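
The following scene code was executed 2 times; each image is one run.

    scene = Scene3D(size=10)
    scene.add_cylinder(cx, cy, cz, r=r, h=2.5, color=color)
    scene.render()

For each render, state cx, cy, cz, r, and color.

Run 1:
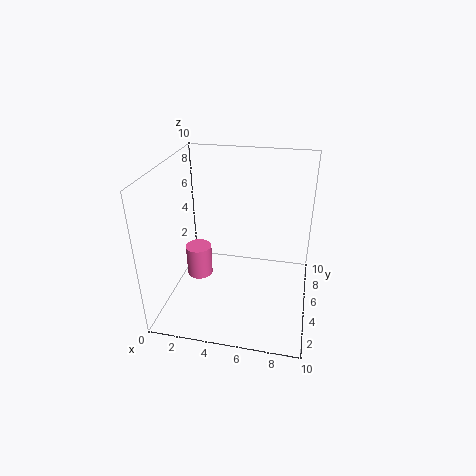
cx = 1.5, cy = 6.5, cz = 0.5, r = 1, color = 'hotpink'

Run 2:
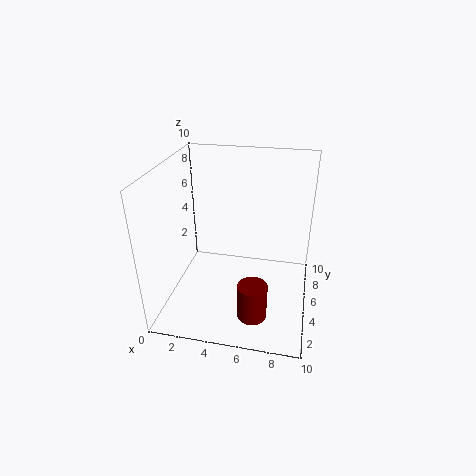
cx = 6.5, cy = 2.5, cz = 0.5, r = 1, color = 'maroon'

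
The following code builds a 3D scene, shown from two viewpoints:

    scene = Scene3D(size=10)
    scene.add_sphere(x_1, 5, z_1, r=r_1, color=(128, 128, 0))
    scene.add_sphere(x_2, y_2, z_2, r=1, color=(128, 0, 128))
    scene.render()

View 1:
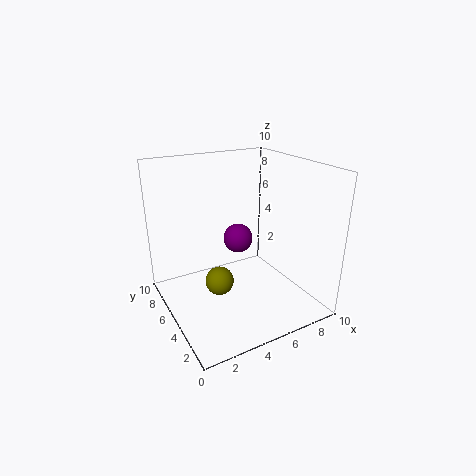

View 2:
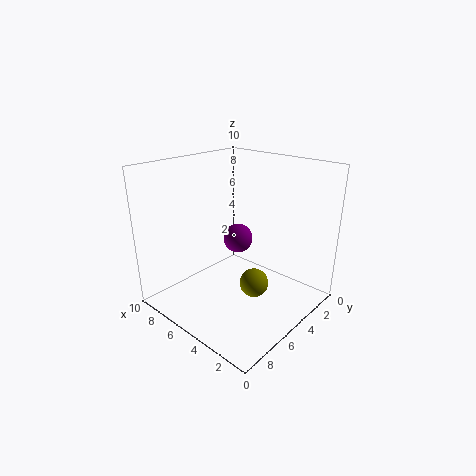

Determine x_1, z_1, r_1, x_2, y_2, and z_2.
x_1 = 3.5; z_1 = 2; r_1 = 1; x_2 = 5; y_2 = 5; z_2 = 5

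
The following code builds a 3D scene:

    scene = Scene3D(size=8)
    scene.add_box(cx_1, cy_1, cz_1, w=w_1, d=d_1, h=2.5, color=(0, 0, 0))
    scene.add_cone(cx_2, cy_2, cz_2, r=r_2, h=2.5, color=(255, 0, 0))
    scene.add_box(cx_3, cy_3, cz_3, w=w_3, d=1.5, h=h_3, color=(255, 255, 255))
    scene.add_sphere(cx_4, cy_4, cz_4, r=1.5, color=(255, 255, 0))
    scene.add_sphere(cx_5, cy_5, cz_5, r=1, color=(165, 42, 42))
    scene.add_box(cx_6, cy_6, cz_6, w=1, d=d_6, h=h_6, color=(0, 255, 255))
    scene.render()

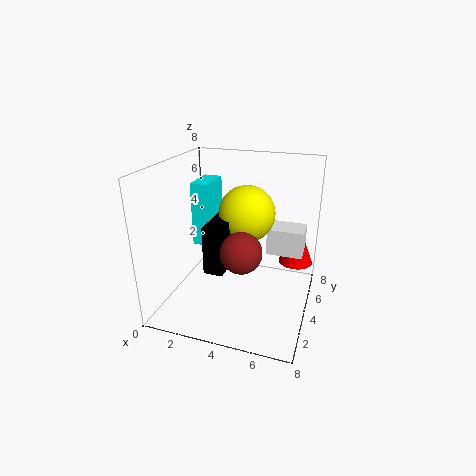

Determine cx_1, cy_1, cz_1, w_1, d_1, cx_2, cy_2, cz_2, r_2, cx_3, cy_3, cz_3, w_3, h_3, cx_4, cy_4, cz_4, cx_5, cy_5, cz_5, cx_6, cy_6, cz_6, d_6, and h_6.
cx_1 = 3, cy_1 = 1.5, cz_1 = 3, w_1 = 1, d_1 = 2.5, cx_2 = 7, cy_2 = 6, cz_2 = 2, r_2 = 1, cx_3 = 5.5, cy_3 = 4.5, cz_3 = 3, w_3 = 2, h_3 = 1.5, cx_4 = 4.5, cy_4 = 4, cz_4 = 5.5, cx_5 = 5, cy_5 = 1.5, cz_5 = 4.5, cx_6 = 1.5, cy_6 = 3.5, cz_6 = 3.5, d_6 = 2, h_6 = 3.5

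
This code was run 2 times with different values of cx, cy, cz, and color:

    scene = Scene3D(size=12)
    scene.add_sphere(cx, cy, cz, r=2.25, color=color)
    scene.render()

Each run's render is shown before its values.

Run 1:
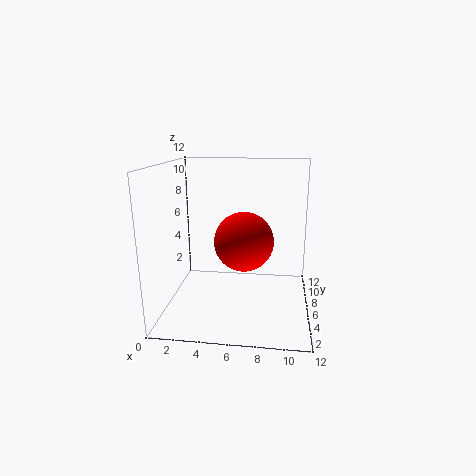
cx = 6.75, cy = 3.75, cz = 6.5, color = 'red'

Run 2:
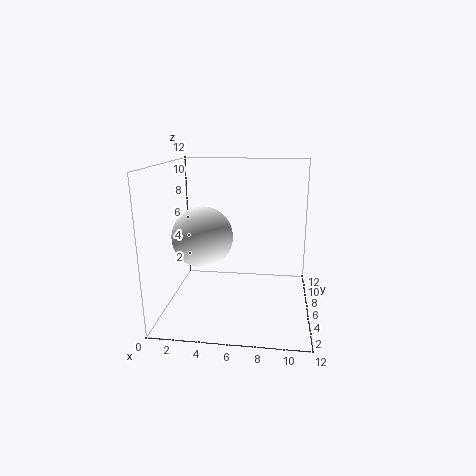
cx = 3.75, cy = 3, cz = 7, color = 'white'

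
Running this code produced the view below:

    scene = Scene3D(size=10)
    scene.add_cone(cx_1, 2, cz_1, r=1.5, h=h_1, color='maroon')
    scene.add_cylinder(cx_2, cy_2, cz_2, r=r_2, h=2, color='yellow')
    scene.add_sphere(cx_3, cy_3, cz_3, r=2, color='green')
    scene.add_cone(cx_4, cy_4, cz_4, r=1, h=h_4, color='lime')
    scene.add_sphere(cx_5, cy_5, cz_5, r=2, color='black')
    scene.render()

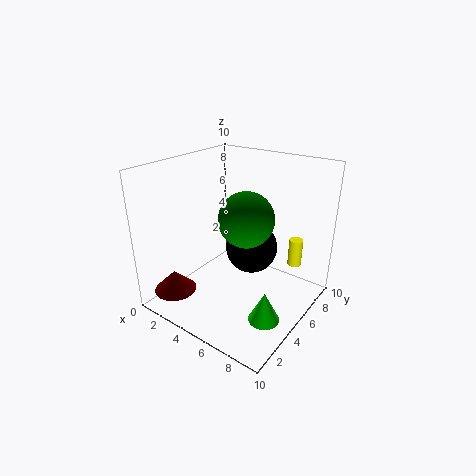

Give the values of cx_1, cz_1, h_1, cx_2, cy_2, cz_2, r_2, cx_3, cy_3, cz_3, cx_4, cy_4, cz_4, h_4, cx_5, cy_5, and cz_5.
cx_1 = 1.5, cz_1 = 1, h_1 = 1.5, cx_2 = 8, cy_2 = 8, cz_2 = 2.5, r_2 = 0.5, cx_3 = 5, cy_3 = 6, cz_3 = 6, cx_4 = 8.5, cy_4 = 3, cz_4 = 1, h_4 = 2, cx_5 = 4.5, cy_5 = 7.5, cz_5 = 3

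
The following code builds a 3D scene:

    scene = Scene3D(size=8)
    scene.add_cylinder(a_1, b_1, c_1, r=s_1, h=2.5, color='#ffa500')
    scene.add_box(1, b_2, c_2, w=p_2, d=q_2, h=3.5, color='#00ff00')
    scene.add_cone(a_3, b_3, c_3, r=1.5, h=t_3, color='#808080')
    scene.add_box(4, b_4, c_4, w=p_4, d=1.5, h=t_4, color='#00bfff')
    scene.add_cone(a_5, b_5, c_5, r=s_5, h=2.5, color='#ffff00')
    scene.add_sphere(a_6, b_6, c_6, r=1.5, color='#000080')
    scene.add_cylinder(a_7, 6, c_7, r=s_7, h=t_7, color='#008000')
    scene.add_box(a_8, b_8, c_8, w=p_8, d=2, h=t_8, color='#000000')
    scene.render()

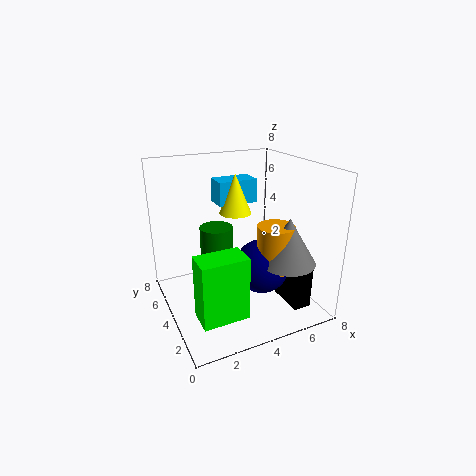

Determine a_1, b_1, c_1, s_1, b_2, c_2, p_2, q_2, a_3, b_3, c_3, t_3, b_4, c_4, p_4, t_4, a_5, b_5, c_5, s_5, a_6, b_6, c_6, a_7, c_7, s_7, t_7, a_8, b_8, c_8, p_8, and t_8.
a_1 = 5.5
b_1 = 2.5
c_1 = 2.5
s_1 = 1
b_2 = 1.5
c_2 = 0.5
p_2 = 2.5
q_2 = 1.5
a_3 = 6
b_3 = 2
c_3 = 3
t_3 = 2.5
b_4 = 6.5
c_4 = 5
p_4 = 2.5
t_4 = 1.5
a_5 = 5
b_5 = 6.5
c_5 = 4.5
s_5 = 1
a_6 = 5
b_6 = 3
c_6 = 2.5
a_7 = 3.5
c_7 = 1
s_7 = 1
t_7 = 3
a_8 = 6
b_8 = 1
c_8 = 0.5
p_8 = 1
t_8 = 2.5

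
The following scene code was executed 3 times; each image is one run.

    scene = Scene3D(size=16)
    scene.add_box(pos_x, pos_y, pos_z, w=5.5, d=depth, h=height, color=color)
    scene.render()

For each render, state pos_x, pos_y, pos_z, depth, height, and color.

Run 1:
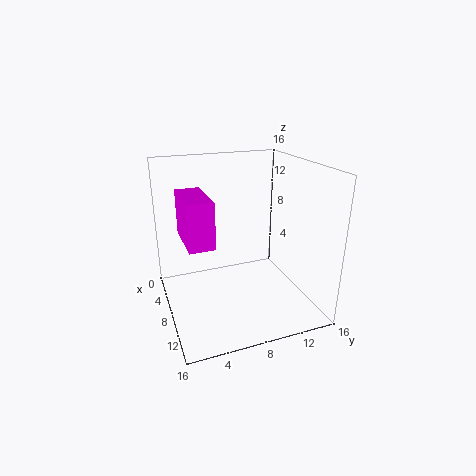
pos_x = 7.5
pos_y = 1.5
pos_z = 9.5
depth = 2.5
height = 4.5
color = 'magenta'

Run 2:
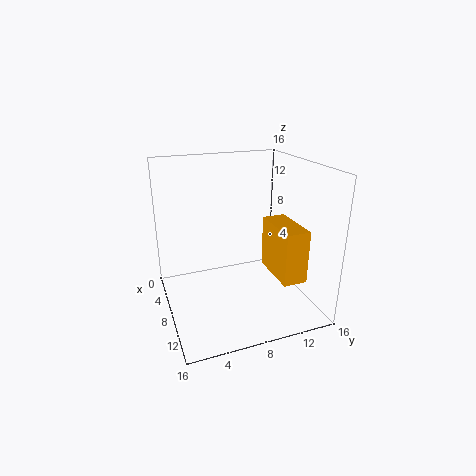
pos_x = 9
pos_y = 10.5
pos_z = 5
depth = 2.5
height = 5.5
color = 'orange'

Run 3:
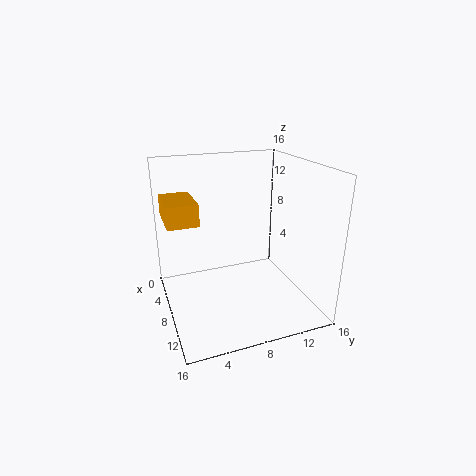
pos_x = 1.5
pos_y = 0.5
pos_z = 9.5
depth = 3.5
height = 2.5
color = 'orange'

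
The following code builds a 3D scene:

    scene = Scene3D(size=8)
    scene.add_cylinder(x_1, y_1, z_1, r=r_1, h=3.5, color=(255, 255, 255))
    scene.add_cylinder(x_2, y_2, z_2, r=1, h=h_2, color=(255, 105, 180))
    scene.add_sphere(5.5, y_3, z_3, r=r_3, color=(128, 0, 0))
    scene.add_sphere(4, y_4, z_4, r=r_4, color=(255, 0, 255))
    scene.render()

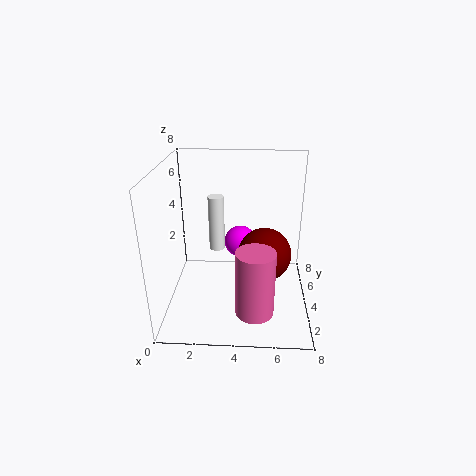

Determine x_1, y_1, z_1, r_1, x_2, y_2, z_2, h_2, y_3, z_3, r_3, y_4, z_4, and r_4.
x_1 = 2.5, y_1 = 6.5, z_1 = 2, r_1 = 0.5, x_2 = 5, y_2 = 1.5, z_2 = 1, h_2 = 3.5, y_3 = 4, z_3 = 3, r_3 = 1.5, y_4 = 6.5, z_4 = 2.5, r_4 = 1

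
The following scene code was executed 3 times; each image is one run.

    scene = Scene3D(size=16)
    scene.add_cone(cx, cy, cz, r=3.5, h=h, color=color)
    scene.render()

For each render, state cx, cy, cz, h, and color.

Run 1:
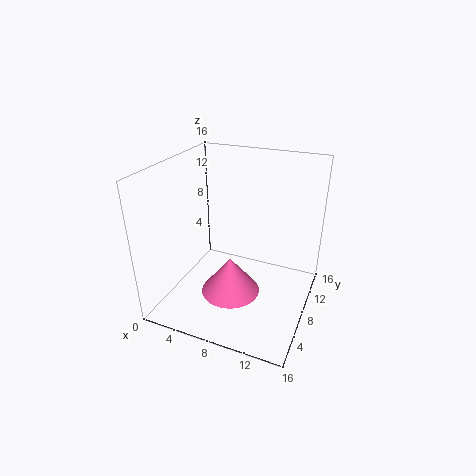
cx = 7; cy = 8; cz = 0.5; h = 4.5; color = 'hotpink'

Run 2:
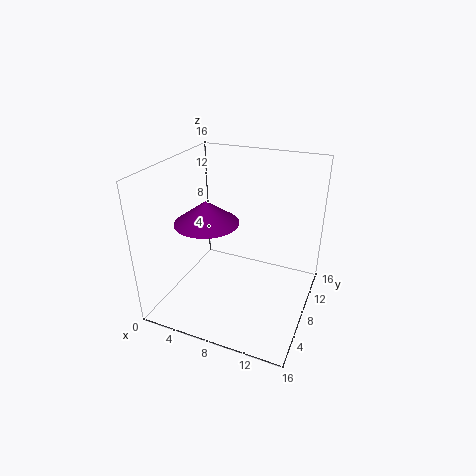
cx = 5; cy = 6.5; cz = 10; h = 2.5; color = 'purple'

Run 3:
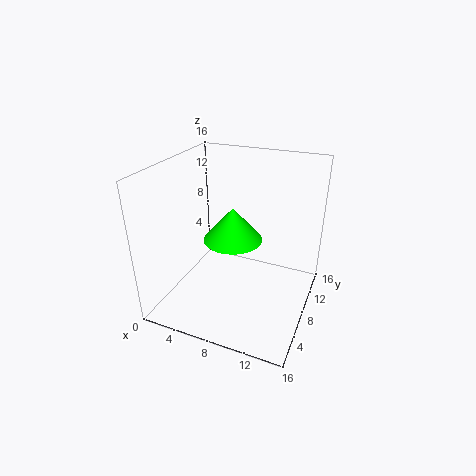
cx = 6.5; cy = 10; cz = 6.5; h = 4; color = 'lime'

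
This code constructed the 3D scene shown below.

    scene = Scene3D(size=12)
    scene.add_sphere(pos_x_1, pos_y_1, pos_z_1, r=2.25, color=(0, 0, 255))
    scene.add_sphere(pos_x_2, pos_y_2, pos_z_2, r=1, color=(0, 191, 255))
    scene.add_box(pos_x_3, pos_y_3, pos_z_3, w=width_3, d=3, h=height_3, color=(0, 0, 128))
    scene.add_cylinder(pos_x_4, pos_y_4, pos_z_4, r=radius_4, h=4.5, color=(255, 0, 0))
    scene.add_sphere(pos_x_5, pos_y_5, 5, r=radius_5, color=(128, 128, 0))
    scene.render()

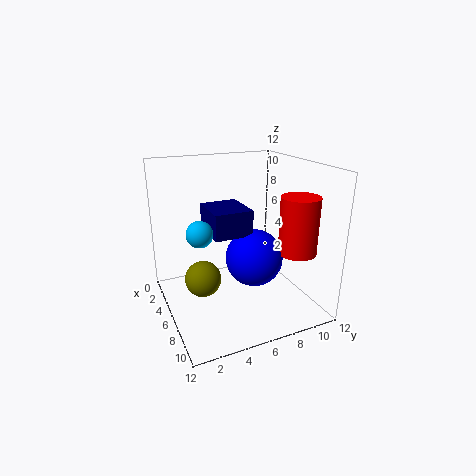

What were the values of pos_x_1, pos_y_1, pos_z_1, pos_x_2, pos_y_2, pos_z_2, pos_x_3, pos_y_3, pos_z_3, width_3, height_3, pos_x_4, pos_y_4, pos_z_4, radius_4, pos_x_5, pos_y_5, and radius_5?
pos_x_1 = 8; pos_y_1 = 6.5; pos_z_1 = 5; pos_x_2 = 7.5; pos_y_2 = 2.25; pos_z_2 = 7.5; pos_x_3 = 4.75; pos_y_3 = 3.25; pos_z_3 = 7; width_3 = 3.5; height_3 = 2; pos_x_4 = 9.5; pos_y_4 = 9.5; pos_z_4 = 5.5; radius_4 = 1.5; pos_x_5 = 9.5; pos_y_5 = 1.75; radius_5 = 1.25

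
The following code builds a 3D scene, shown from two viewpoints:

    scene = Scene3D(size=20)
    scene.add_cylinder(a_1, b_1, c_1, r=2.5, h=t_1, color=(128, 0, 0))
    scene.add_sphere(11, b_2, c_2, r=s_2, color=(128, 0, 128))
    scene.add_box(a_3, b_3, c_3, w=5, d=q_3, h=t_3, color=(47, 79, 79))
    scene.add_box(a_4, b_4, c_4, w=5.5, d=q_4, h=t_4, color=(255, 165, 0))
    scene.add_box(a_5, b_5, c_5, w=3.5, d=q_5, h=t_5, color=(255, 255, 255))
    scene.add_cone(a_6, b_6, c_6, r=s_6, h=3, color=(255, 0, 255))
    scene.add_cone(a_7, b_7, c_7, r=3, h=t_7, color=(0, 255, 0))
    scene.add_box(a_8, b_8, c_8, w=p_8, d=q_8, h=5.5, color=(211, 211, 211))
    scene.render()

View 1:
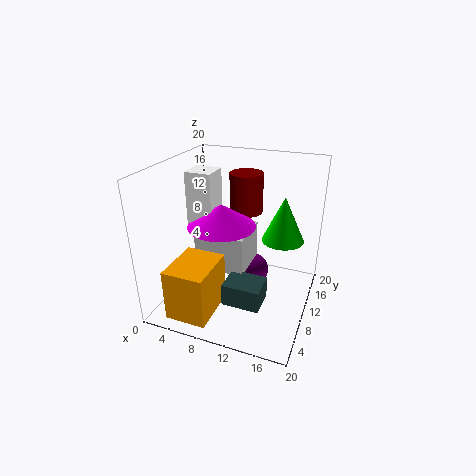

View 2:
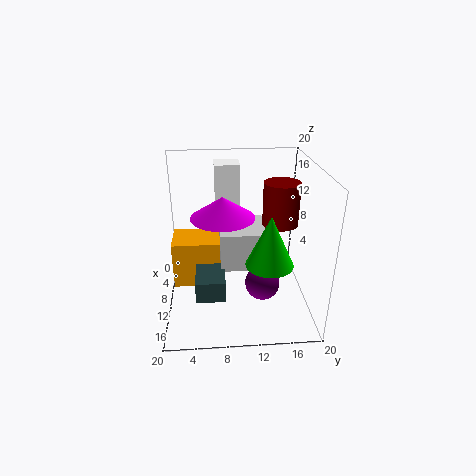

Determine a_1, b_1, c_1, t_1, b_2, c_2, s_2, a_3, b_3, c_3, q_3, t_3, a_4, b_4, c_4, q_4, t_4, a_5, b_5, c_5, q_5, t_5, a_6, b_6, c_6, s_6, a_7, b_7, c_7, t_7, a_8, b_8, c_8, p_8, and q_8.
a_1 = 9
b_1 = 16
c_1 = 11.5
t_1 = 6
b_2 = 13.5
c_2 = 3
s_2 = 2.5
a_3 = 10
b_3 = 4
c_3 = 3
q_3 = 4
t_3 = 3
a_4 = 3.5
b_4 = 0.5
c_4 = 1.5
q_4 = 7
t_4 = 7
a_5 = 4
b_5 = 7
c_5 = 11
q_5 = 3.5
t_5 = 8.5
a_6 = 8.5
b_6 = 8
c_6 = 12.5
s_6 = 4.5
a_7 = 15.5
b_7 = 13.5
c_7 = 9
t_7 = 6.5
a_8 = 4.5
b_8 = 7.5
c_8 = 5.5
p_8 = 7
q_8 = 6.5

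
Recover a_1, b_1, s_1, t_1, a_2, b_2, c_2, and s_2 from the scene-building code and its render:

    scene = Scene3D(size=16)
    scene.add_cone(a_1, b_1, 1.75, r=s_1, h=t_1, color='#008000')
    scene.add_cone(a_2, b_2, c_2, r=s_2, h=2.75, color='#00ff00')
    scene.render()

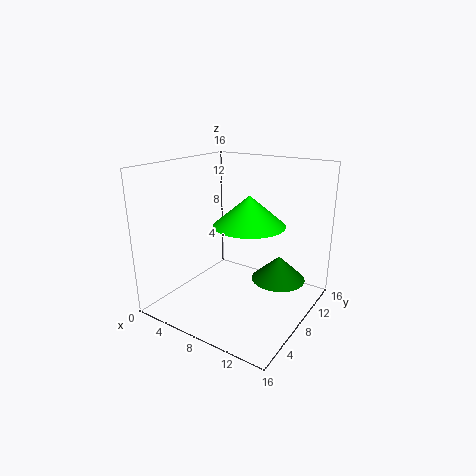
a_1 = 11, b_1 = 12.5, s_1 = 3.25, t_1 = 3, a_2 = 12, b_2 = 3.75, c_2 = 11.5, s_2 = 3.25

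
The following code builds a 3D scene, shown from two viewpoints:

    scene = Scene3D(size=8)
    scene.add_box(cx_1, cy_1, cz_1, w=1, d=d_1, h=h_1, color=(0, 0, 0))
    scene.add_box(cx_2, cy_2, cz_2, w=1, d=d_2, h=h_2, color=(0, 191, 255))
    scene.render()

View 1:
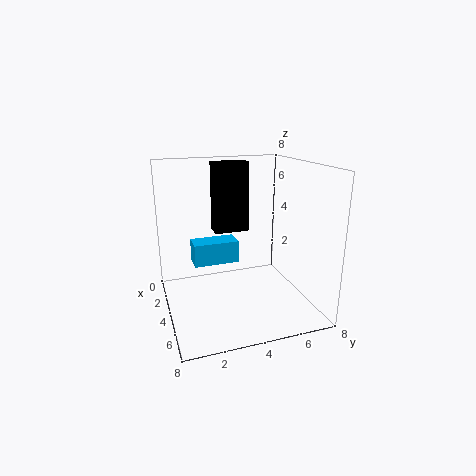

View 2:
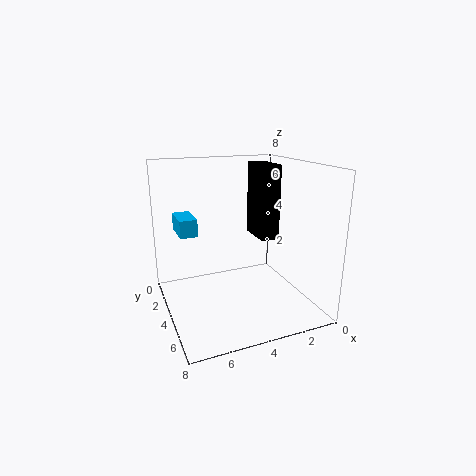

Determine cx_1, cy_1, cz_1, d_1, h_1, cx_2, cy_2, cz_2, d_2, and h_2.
cx_1 = 2
cy_1 = 3
cz_1 = 4
d_1 = 2
h_1 = 4
cx_2 = 6
cy_2 = 1
cz_2 = 4
d_2 = 2
h_2 = 1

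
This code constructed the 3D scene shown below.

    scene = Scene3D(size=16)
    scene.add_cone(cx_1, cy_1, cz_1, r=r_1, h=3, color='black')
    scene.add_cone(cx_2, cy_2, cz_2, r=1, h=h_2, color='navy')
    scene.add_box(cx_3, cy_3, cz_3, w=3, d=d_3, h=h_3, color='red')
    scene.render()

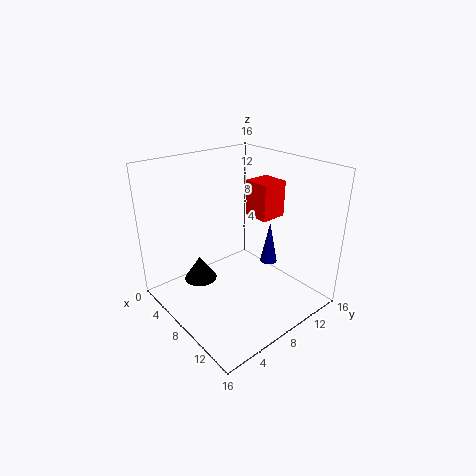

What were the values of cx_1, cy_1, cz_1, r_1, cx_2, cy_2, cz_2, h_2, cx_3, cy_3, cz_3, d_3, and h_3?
cx_1 = 3
cy_1 = 6
cz_1 = 1
r_1 = 2
cx_2 = 9
cy_2 = 12
cz_2 = 4
h_2 = 5
cx_3 = 7
cy_3 = 10
cz_3 = 10
d_3 = 3
h_3 = 4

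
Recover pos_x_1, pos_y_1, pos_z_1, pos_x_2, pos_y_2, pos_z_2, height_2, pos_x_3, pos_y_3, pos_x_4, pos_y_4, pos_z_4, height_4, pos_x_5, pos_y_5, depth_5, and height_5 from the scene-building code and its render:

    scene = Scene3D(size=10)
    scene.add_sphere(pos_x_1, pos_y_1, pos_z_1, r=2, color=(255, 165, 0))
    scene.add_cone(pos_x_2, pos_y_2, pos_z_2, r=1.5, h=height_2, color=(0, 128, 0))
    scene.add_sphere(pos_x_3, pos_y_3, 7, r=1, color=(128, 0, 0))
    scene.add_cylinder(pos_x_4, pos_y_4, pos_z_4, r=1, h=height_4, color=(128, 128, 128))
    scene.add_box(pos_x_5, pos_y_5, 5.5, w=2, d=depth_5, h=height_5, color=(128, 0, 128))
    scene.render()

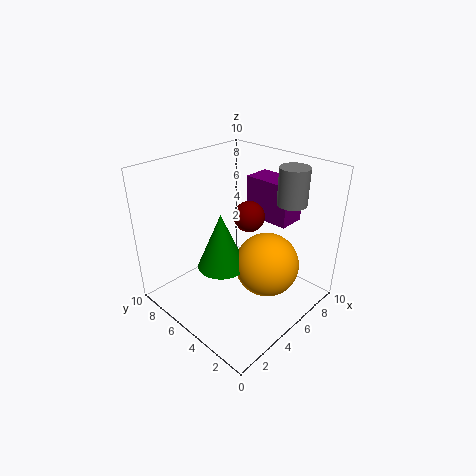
pos_x_1 = 4.5; pos_y_1 = 2; pos_z_1 = 4.5; pos_x_2 = 2.5; pos_y_2 = 4; pos_z_2 = 4.5; height_2 = 3.5; pos_x_3 = 5; pos_y_3 = 4; pos_x_4 = 7.5; pos_y_4 = 2.5; pos_z_4 = 7.5; height_4 = 2.5; pos_x_5 = 7.5; pos_y_5 = 3; depth_5 = 3.5; height_5 = 3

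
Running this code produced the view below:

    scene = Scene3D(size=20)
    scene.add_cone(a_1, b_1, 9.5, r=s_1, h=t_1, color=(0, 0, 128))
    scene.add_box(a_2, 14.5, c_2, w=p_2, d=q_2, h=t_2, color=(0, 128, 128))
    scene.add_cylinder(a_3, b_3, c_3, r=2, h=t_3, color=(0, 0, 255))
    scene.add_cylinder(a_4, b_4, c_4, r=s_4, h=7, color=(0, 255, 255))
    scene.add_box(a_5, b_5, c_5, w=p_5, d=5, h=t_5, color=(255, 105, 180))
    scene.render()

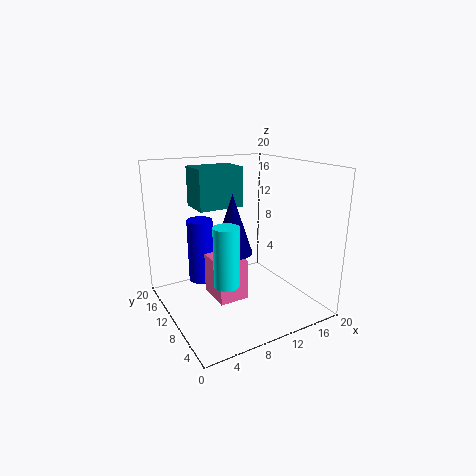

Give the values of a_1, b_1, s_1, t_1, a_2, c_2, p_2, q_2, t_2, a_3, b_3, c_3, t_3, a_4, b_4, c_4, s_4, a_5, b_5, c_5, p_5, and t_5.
a_1 = 7.5; b_1 = 7; s_1 = 2.5; t_1 = 7.5; a_2 = 6.5; c_2 = 13; p_2 = 7; q_2 = 5; t_2 = 6; a_3 = 7.5; b_3 = 17.5; c_3 = 1; t_3 = 10; a_4 = 4.5; b_4 = 3; c_4 = 7.5; s_4 = 1.5; a_5 = 5.5; b_5 = 6.5; c_5 = 2.5; p_5 = 4; t_5 = 5.5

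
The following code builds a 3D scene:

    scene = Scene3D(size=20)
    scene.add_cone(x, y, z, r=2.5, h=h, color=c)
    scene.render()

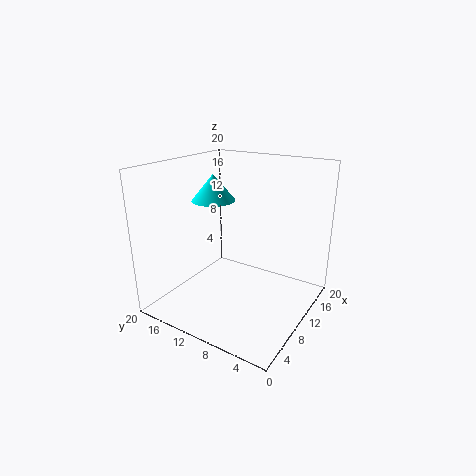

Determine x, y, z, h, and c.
x = 4
y = 9.5
z = 17
h = 3
c = 'cyan'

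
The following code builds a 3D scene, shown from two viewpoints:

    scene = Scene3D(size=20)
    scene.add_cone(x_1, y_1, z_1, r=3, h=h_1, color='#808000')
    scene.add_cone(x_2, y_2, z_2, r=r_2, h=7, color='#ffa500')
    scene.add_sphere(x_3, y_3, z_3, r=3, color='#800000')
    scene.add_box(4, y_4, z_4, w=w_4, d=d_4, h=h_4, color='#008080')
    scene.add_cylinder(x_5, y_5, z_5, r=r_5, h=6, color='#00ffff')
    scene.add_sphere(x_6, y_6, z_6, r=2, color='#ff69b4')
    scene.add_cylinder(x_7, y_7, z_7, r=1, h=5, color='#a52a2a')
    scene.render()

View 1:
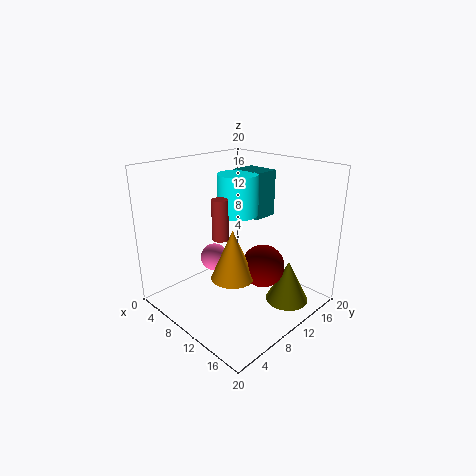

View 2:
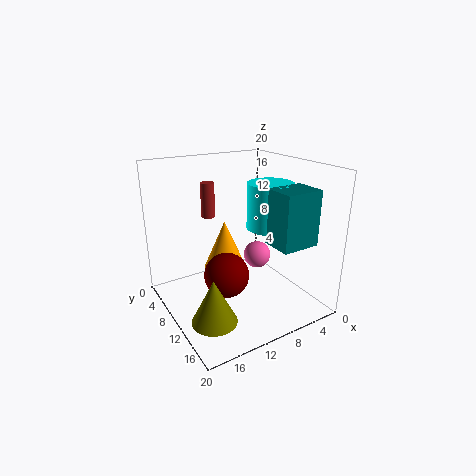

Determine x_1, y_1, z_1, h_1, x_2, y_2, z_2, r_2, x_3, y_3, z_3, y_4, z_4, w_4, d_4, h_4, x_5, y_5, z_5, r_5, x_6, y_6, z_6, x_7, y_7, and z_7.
x_1 = 16, y_1 = 14, z_1 = 1, h_1 = 6, x_2 = 11, y_2 = 8, z_2 = 5, r_2 = 3, x_3 = 13, y_3 = 12, z_3 = 6, y_4 = 15, z_4 = 11, w_4 = 5, d_4 = 4, h_4 = 7, x_5 = 7, y_5 = 13, z_5 = 12, r_5 = 3, x_6 = 6, y_6 = 9, z_6 = 6, x_7 = 12, y_7 = 5, z_7 = 12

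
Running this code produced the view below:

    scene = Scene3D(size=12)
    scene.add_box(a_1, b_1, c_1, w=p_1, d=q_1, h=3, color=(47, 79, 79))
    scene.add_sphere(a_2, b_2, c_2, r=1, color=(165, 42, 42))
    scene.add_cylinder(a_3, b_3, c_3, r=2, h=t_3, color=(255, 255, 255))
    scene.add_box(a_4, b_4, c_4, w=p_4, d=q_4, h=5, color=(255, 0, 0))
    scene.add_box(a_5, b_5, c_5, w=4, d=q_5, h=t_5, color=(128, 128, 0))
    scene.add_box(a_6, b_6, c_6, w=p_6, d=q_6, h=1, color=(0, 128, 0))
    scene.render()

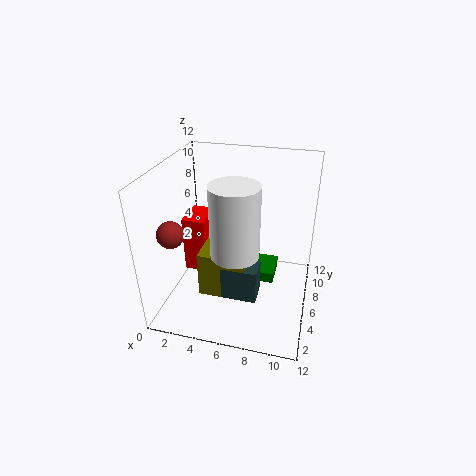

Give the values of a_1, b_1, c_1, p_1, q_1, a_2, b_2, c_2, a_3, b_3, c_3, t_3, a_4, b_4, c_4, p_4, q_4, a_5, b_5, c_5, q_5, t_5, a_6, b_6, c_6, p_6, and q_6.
a_1 = 5; b_1 = 4; c_1 = 1; p_1 = 3; q_1 = 2; a_2 = 2; b_2 = 2; c_2 = 8; a_3 = 6; b_3 = 5; c_3 = 5; t_3 = 6; a_4 = 1; b_4 = 6; c_4 = 2; p_4 = 2; q_4 = 3; a_5 = 3; b_5 = 4; c_5 = 1; q_5 = 3; t_5 = 4; a_6 = 6; b_6 = 7; c_6 = 1; p_6 = 3; q_6 = 3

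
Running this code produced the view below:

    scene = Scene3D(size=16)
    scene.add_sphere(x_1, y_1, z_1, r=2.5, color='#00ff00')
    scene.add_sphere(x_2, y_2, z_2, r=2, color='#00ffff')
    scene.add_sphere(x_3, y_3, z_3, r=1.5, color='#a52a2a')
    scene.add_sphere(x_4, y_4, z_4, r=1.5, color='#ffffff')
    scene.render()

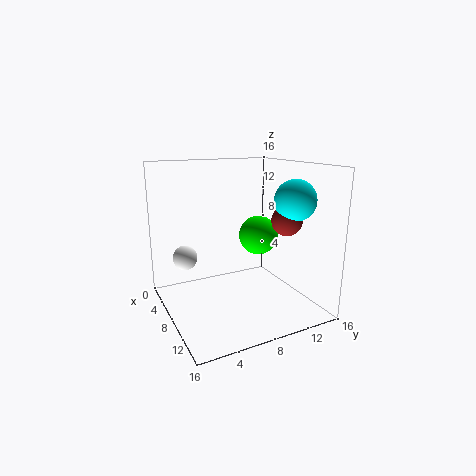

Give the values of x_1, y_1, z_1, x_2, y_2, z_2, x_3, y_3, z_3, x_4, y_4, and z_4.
x_1 = 4
y_1 = 13
z_1 = 6.5
x_2 = 14
y_2 = 11
z_2 = 13
x_3 = 13.5
y_3 = 10.5
z_3 = 11
x_4 = 2.5
y_4 = 3.5
z_4 = 4.5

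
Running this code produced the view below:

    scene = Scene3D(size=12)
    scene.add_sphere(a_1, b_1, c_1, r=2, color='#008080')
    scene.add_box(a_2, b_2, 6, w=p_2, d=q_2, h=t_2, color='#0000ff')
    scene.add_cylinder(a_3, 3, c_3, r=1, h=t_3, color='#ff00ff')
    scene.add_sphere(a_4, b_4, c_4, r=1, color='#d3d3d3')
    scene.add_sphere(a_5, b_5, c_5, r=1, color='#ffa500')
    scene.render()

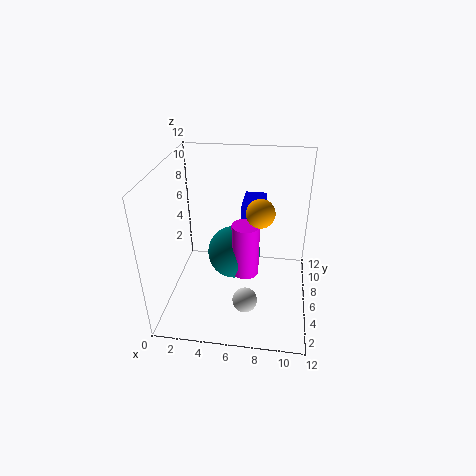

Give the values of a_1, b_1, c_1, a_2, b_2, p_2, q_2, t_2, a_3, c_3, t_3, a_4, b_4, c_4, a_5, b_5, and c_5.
a_1 = 6, b_1 = 4, c_1 = 6, a_2 = 6, b_2 = 8, p_2 = 2, q_2 = 3, t_2 = 2, a_3 = 7, c_3 = 5, t_3 = 4, a_4 = 7, b_4 = 3, c_4 = 2, a_5 = 8, b_5 = 3, c_5 = 10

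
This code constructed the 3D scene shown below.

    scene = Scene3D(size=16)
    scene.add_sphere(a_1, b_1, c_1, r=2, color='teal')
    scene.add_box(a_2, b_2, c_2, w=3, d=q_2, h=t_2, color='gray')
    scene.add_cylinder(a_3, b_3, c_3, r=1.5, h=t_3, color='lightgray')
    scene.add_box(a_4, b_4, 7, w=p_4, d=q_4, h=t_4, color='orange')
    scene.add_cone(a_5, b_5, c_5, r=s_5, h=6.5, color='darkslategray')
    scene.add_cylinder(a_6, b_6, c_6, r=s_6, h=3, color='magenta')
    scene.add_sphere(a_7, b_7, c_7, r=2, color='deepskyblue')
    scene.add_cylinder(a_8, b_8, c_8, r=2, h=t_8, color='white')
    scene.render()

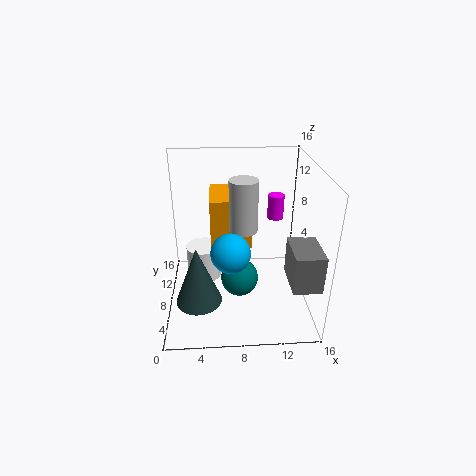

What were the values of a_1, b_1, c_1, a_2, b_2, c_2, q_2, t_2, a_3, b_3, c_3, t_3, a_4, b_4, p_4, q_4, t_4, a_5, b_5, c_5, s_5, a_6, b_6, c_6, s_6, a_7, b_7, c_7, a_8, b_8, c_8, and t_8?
a_1 = 8; b_1 = 5.5; c_1 = 4.5; a_2 = 13; b_2 = 1.5; c_2 = 5; q_2 = 4.5; t_2 = 4; a_3 = 8.5; b_3 = 7; c_3 = 9.5; t_3 = 5.5; a_4 = 5; b_4 = 7.5; p_4 = 4.5; q_4 = 5.5; t_4 = 5.5; a_5 = 3.5; b_5 = 5; c_5 = 2; s_5 = 2.5; a_6 = 13; b_6 = 13; c_6 = 8; s_6 = 1; a_7 = 7; b_7 = 4; c_7 = 8.5; a_8 = 4; b_8 = 10; c_8 = 2; t_8 = 4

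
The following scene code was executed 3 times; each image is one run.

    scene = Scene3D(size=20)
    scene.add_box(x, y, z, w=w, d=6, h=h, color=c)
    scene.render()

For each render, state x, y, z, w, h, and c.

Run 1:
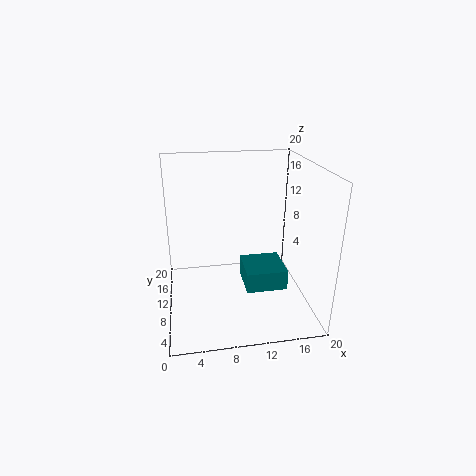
x = 11; y = 8; z = 2; w = 6; h = 3; c = 'teal'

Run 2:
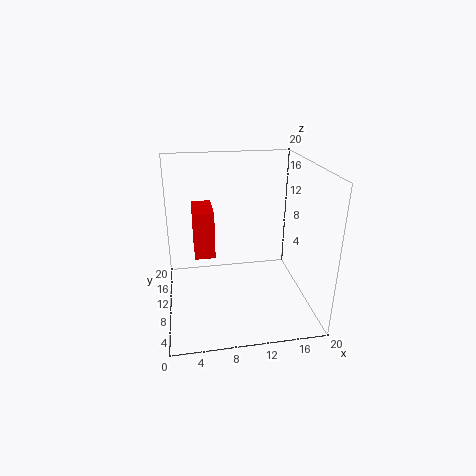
x = 4; y = 12; z = 6; w = 3; h = 7; c = 'red'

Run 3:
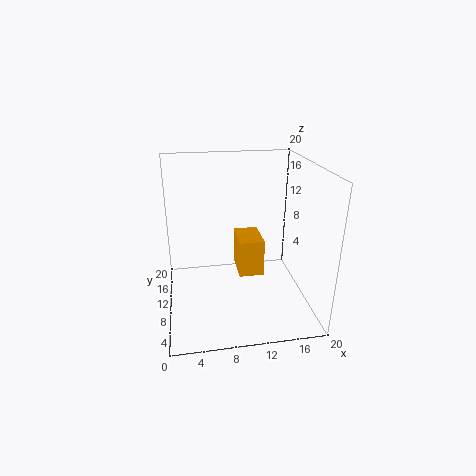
x = 11; y = 14; z = 1; w = 4; h = 6; c = 'orange'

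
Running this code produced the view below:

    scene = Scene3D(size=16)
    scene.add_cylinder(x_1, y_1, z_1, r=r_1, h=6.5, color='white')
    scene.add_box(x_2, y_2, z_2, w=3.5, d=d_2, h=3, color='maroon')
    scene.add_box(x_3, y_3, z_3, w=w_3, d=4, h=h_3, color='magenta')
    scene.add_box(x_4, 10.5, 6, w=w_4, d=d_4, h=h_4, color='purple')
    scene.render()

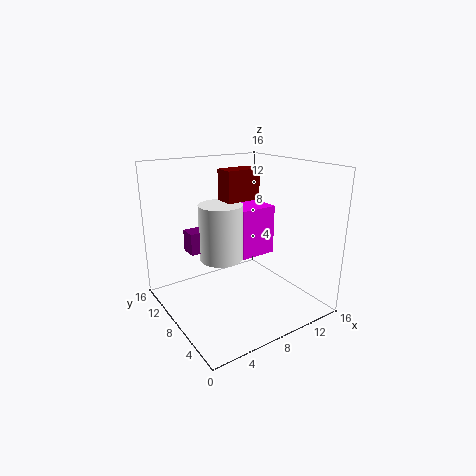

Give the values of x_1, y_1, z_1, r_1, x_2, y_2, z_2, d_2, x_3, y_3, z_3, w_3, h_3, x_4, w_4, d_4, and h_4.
x_1 = 7, y_1 = 10, z_1 = 5, r_1 = 2.5, x_2 = 5, y_2 = 5, z_2 = 13, d_2 = 2, x_3 = 9.5, y_3 = 9, z_3 = 4.5, w_3 = 4.5, h_3 = 6, x_4 = 3.5, w_4 = 4, d_4 = 2, h_4 = 2.5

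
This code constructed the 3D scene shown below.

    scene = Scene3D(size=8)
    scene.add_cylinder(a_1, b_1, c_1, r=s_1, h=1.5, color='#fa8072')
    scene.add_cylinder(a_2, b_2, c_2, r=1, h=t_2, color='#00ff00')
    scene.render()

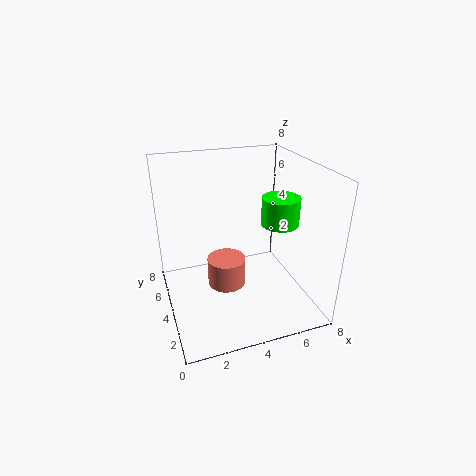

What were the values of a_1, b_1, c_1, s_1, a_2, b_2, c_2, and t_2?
a_1 = 3; b_1 = 3; c_1 = 2; s_1 = 1; a_2 = 6; b_2 = 3; c_2 = 5; t_2 = 1.5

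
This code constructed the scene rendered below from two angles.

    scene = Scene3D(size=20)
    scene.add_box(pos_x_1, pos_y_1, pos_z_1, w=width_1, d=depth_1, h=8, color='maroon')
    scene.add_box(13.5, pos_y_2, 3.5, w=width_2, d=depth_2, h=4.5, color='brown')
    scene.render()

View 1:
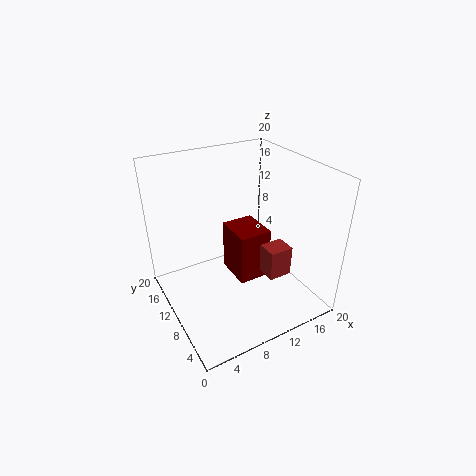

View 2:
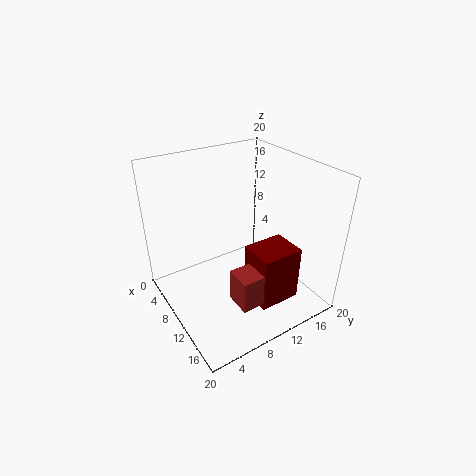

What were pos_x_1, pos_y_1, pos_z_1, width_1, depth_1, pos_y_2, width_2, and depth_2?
pos_x_1 = 11; pos_y_1 = 10.5; pos_z_1 = 1; width_1 = 5; depth_1 = 6; pos_y_2 = 6.5; width_2 = 3.5; depth_2 = 3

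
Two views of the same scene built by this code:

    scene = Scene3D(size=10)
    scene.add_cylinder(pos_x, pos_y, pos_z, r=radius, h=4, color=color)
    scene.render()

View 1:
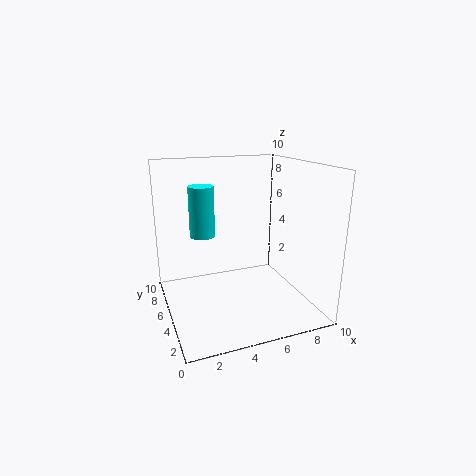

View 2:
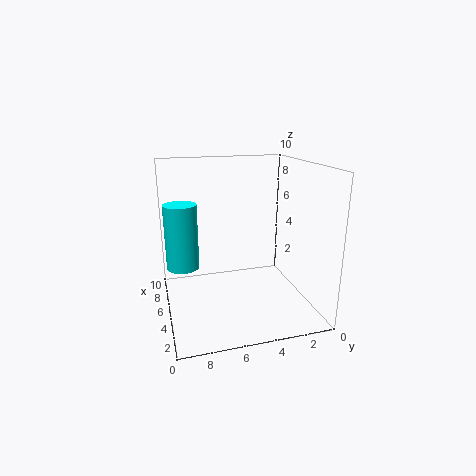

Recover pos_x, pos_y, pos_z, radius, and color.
pos_x = 3.5
pos_y = 9
pos_z = 4
radius = 1
color = 'cyan'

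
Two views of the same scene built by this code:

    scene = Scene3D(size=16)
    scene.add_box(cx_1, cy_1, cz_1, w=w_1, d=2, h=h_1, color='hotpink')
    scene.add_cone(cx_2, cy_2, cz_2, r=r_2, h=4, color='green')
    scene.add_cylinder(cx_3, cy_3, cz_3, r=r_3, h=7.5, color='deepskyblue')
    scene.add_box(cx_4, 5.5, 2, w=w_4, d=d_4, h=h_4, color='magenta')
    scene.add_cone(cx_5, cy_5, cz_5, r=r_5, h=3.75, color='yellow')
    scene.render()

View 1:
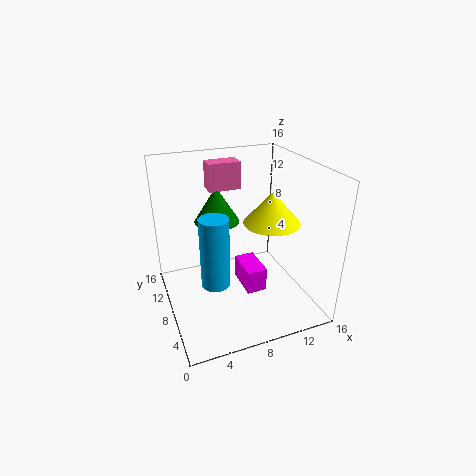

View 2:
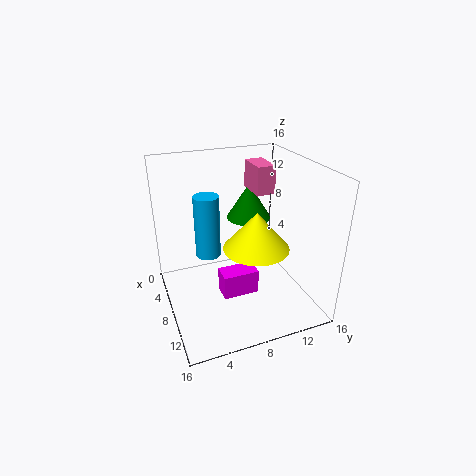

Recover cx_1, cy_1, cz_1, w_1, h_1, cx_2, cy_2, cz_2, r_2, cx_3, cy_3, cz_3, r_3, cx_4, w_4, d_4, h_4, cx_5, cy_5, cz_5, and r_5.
cx_1 = 5.5; cy_1 = 9.75; cz_1 = 13; w_1 = 3.5; h_1 = 3; cx_2 = 6.25; cy_2 = 10; cz_2 = 9.5; r_2 = 2.5; cx_3 = 4.5; cy_3 = 5.5; cz_3 = 4.5; r_3 = 1.5; cx_4 = 8.25; w_4 = 2.25; d_4 = 4; h_4 = 2.75; cx_5 = 12.25; cy_5 = 8.25; cz_5 = 9; r_5 = 3.25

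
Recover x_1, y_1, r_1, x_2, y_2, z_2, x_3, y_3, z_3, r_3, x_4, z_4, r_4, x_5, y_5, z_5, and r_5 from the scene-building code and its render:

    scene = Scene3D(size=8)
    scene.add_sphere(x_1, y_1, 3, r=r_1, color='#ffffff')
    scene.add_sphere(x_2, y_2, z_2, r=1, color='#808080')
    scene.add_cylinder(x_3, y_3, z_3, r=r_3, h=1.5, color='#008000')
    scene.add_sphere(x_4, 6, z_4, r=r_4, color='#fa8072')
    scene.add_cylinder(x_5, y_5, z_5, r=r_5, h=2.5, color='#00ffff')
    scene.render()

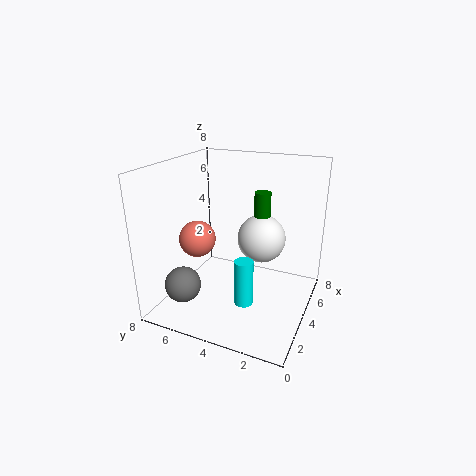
x_1 = 6.5; y_1 = 3.5; r_1 = 1.5; x_2 = 2; y_2 = 6.5; z_2 = 1.5; x_3 = 6.5; y_3 = 3.5; z_3 = 4.5; r_3 = 0.5; x_4 = 3; z_4 = 4; r_4 = 1; x_5 = 2.5; y_5 = 3; z_5 = 1; r_5 = 0.5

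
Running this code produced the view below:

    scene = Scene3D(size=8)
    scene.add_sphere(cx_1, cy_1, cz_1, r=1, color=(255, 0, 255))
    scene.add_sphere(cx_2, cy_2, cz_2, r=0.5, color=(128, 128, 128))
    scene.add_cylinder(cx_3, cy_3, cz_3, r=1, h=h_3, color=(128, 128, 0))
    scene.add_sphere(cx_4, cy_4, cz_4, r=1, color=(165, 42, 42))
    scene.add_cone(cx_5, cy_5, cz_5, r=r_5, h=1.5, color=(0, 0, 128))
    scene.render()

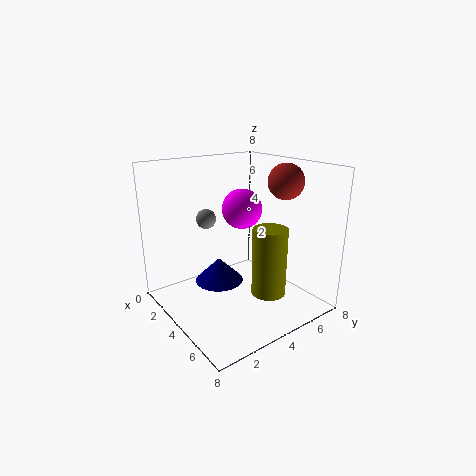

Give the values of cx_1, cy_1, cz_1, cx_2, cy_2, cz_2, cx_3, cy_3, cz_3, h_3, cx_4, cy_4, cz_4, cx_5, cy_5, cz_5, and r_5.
cx_1 = 5, cy_1 = 3.5, cz_1 = 6, cx_2 = 4, cy_2 = 2, cz_2 = 5.5, cx_3 = 5, cy_3 = 5.5, cz_3 = 0.5, h_3 = 4, cx_4 = 5, cy_4 = 6.5, cz_4 = 7, cx_5 = 2, cy_5 = 4, cz_5 = 0.5, r_5 = 1.5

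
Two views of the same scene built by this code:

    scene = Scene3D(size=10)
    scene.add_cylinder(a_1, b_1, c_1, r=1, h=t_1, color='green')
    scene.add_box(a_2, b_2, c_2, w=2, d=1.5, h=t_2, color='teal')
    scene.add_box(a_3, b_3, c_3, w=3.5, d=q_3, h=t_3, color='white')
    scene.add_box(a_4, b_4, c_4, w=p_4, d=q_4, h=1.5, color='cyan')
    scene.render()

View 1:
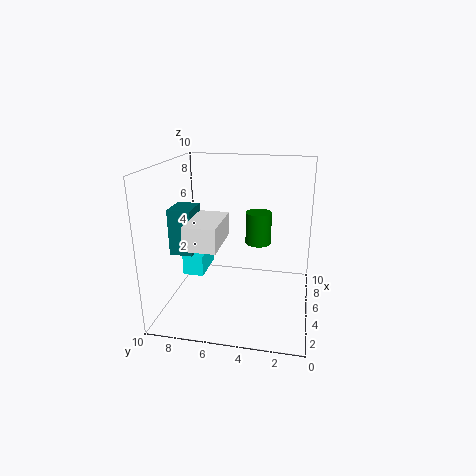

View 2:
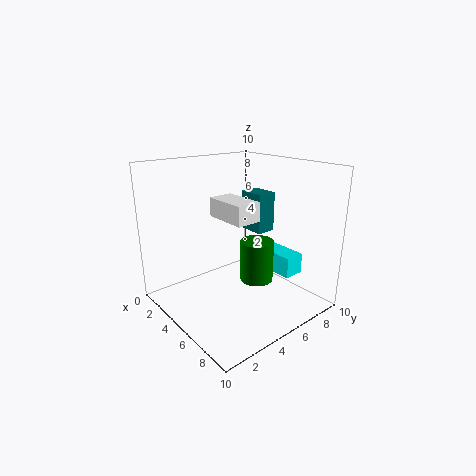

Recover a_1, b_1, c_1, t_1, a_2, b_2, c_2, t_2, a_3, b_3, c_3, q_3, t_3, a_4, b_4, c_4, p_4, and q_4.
a_1 = 8; b_1 = 4; c_1 = 3.5; t_1 = 2.5; a_2 = 2.5; b_2 = 7.5; c_2 = 4.5; t_2 = 3; a_3 = 1; b_3 = 5.5; c_3 = 5.5; q_3 = 2; t_3 = 1.5; a_4 = 4.5; b_4 = 7.5; c_4 = 2; p_4 = 3; q_4 = 1.5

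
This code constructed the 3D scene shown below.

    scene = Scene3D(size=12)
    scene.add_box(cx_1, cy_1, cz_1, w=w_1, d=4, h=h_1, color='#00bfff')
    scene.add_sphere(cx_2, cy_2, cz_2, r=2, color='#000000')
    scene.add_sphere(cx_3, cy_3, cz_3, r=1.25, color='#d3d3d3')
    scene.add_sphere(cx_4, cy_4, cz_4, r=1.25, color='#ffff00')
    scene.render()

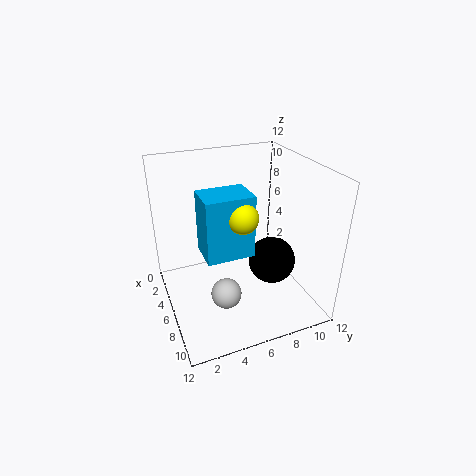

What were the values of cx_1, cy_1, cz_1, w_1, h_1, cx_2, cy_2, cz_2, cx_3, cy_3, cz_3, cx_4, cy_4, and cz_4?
cx_1 = 4.25, cy_1 = 3, cz_1 = 4.75, w_1 = 3, h_1 = 5.25, cx_2 = 7, cy_2 = 8.75, cz_2 = 3.75, cx_3 = 7.75, cy_3 = 4.25, cz_3 = 2, cx_4 = 7, cy_4 = 6, cz_4 = 8.25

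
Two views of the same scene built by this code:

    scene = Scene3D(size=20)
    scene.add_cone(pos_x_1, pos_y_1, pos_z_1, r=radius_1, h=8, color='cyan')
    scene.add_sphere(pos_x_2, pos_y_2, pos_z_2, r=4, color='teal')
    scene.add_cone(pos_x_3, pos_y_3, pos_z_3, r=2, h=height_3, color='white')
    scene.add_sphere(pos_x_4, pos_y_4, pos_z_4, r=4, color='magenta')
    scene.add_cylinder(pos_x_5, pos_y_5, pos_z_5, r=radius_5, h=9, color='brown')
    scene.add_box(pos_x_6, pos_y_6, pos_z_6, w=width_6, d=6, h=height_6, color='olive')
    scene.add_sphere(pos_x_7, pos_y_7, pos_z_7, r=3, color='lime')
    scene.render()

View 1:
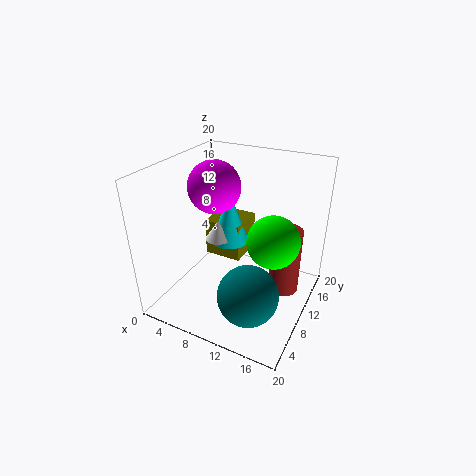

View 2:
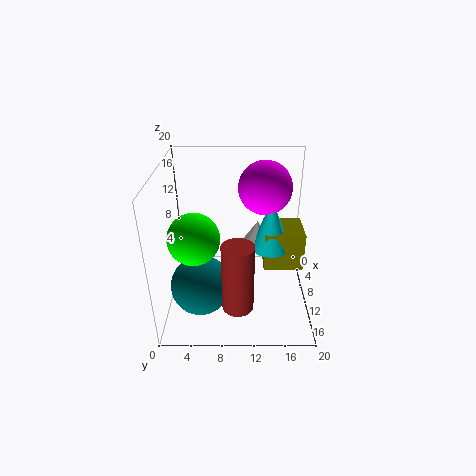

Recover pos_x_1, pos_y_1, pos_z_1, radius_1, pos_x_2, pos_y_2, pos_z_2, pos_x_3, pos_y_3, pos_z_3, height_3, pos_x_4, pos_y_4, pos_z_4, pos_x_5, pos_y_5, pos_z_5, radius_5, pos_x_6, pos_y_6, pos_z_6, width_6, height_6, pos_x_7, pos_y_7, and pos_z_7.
pos_x_1 = 6; pos_y_1 = 15; pos_z_1 = 6; radius_1 = 3; pos_x_2 = 14; pos_y_2 = 5; pos_z_2 = 5; pos_x_3 = 5; pos_y_3 = 13; pos_z_3 = 7; height_3 = 3; pos_x_4 = 4; pos_y_4 = 14; pos_z_4 = 15; pos_x_5 = 17; pos_y_5 = 10; pos_z_5 = 4; radius_5 = 2; pos_x_6 = 2; pos_y_6 = 14; pos_z_6 = 3; width_6 = 6; height_6 = 6; pos_x_7 = 17; pos_y_7 = 5; pos_z_7 = 14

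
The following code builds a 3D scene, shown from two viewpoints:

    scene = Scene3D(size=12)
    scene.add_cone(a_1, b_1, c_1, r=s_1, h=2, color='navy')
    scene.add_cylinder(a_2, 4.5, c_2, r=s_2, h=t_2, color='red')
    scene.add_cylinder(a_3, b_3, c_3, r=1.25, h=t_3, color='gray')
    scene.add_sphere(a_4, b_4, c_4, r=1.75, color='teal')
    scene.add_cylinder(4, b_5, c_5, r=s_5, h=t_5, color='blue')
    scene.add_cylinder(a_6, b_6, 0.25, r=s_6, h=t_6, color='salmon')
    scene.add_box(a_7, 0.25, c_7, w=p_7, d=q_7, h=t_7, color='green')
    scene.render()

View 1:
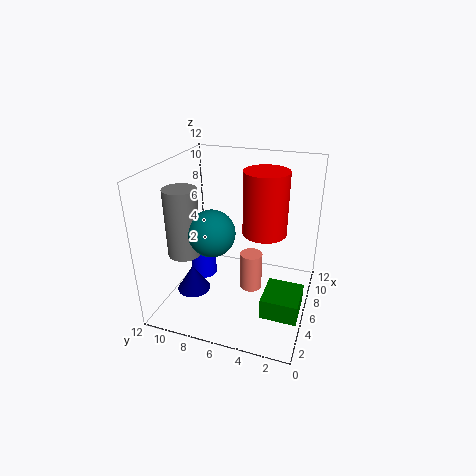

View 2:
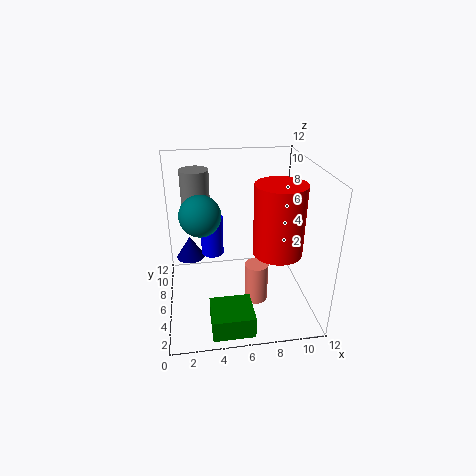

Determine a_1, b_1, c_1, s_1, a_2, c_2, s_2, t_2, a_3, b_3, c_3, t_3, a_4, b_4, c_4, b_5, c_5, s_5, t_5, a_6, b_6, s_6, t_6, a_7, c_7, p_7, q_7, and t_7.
a_1 = 2, b_1 = 8.25, c_1 = 3.25, s_1 = 1.25, a_2 = 9, c_2 = 5.25, s_2 = 2, t_2 = 5.75, a_3 = 2.75, b_3 = 9.25, c_3 = 5.75, t_3 = 5.25, a_4 = 3, b_4 = 7, c_4 = 7.75, b_5 = 8.25, c_5 = 3.5, s_5 = 1, t_5 = 3.5, a_6 = 7.5, b_6 = 5.25, s_6 = 1, t_6 = 3.5, a_7 = 3.25, c_7 = 0.5, p_7 = 3.25, q_7 = 3, t_7 = 1.75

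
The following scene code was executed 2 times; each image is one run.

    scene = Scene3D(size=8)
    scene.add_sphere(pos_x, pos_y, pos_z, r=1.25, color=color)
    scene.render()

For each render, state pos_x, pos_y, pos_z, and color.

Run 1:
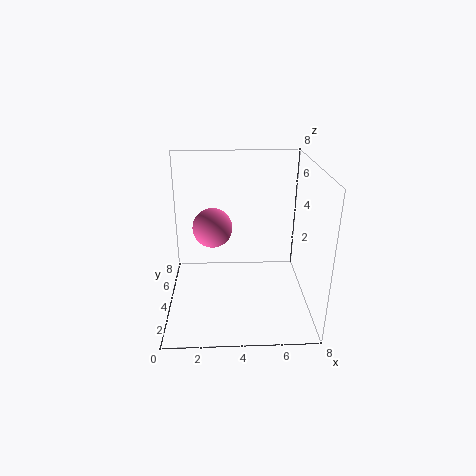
pos_x = 2.5
pos_y = 6.5
pos_z = 3.5
color = 'hotpink'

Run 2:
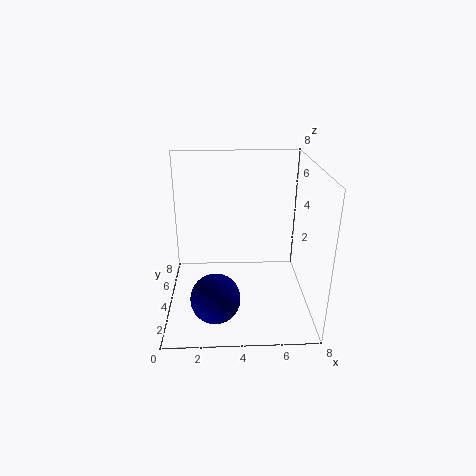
pos_x = 2.75
pos_y = 1.25
pos_z = 2
color = 'navy'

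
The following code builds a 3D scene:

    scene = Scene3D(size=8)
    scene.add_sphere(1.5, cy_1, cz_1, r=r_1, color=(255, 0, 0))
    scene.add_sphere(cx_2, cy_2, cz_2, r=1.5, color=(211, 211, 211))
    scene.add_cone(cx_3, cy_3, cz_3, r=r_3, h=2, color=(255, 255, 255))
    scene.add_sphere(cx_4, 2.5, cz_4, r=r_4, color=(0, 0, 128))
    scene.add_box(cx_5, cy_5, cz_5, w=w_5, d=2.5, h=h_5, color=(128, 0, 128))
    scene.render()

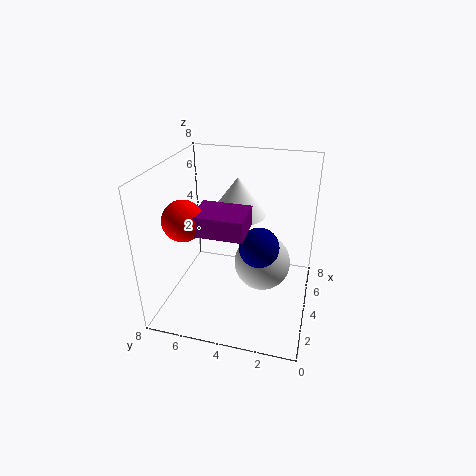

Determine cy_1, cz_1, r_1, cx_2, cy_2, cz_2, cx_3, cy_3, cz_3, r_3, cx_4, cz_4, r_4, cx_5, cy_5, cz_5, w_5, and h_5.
cy_1 = 6, cz_1 = 6, r_1 = 1, cx_2 = 3.5, cy_2 = 2.5, cz_2 = 3, cx_3 = 4, cy_3 = 4, cz_3 = 5.5, r_3 = 1.5, cx_4 = 2.5, cz_4 = 4.5, r_4 = 1, cx_5 = 1, cy_5 = 3, cz_5 = 5.5, w_5 = 2, h_5 = 1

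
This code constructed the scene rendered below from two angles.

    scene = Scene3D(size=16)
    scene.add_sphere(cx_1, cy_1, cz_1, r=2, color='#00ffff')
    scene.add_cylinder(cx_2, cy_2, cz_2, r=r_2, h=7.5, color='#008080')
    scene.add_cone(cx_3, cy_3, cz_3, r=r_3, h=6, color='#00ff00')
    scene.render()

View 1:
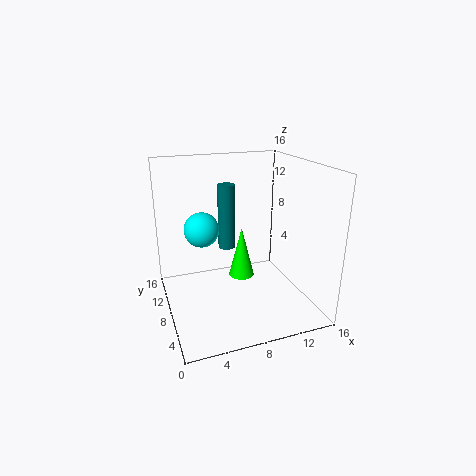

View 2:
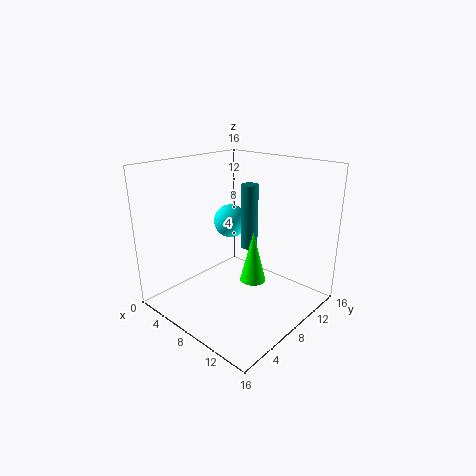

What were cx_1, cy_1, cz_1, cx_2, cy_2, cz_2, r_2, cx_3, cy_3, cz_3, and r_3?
cx_1 = 4.5; cy_1 = 10.5; cz_1 = 8.5; cx_2 = 7.5; cy_2 = 10.5; cz_2 = 6; r_2 = 1; cx_3 = 9; cy_3 = 9.5; cz_3 = 2.5; r_3 = 1.5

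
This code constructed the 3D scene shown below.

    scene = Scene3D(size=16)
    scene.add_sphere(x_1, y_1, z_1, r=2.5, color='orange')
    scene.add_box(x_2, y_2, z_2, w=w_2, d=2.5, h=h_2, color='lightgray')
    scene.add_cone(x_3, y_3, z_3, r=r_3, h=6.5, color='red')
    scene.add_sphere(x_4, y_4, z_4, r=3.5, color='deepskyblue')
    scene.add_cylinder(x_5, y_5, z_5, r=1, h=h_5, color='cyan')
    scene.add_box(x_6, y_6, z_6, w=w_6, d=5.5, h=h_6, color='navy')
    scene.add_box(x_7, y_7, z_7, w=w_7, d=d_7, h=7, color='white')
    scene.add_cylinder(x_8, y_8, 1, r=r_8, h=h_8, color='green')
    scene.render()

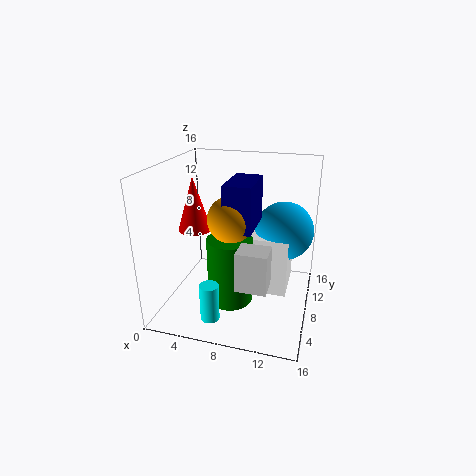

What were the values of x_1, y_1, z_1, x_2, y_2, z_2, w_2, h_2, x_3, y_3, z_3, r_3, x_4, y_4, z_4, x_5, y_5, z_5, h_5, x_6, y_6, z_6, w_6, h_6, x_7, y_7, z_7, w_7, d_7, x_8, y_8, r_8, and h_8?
x_1 = 7.5; y_1 = 7; z_1 = 10.5; x_2 = 9.5; y_2 = 1.5; z_2 = 5.5; w_2 = 3; h_2 = 4; x_3 = 2; y_3 = 10; z_3 = 7.5; r_3 = 2; x_4 = 12.5; y_4 = 12.5; z_4 = 7.5; x_5 = 6.5; y_5 = 2.5; z_5 = 1; h_5 = 4; x_6 = 7; y_6 = 5.5; z_6 = 9.5; w_6 = 3; h_6 = 5; x_7 = 9; y_7 = 9; z_7 = 0.5; w_7 = 4.5; d_7 = 5.5; x_8 = 7.5; y_8 = 6.5; r_8 = 2.5; h_8 = 7.5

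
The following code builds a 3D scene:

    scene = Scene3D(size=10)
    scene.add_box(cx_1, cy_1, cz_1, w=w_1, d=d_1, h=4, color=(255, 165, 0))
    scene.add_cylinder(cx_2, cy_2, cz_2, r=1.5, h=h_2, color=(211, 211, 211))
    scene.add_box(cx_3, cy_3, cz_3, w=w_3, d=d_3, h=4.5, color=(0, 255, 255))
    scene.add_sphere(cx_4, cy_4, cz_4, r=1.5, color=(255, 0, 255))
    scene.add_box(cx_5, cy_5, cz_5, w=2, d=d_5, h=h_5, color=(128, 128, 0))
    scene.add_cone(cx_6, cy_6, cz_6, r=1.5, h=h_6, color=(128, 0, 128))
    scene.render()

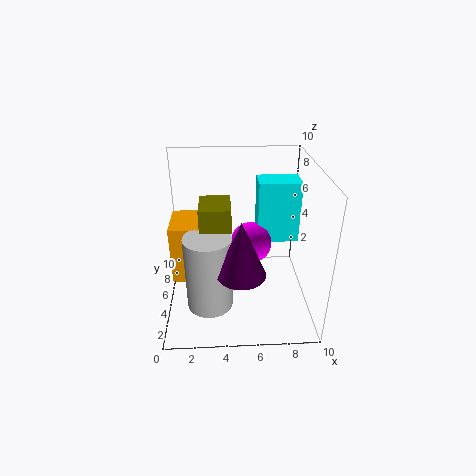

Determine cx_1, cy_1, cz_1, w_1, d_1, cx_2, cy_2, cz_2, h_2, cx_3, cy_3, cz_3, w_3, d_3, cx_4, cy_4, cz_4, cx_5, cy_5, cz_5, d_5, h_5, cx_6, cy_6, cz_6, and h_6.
cx_1 = 0.5
cy_1 = 3.5
cz_1 = 2.5
w_1 = 3
d_1 = 3
cx_2 = 3
cy_2 = 2.5
cz_2 = 1.5
h_2 = 5
cx_3 = 6.5
cy_3 = 6
cz_3 = 4
w_3 = 3
d_3 = 2
cx_4 = 6
cy_4 = 6
cz_4 = 4
cx_5 = 2.5
cy_5 = 3
cz_5 = 6.5
d_5 = 2.5
h_5 = 1.5
cx_6 = 5
cy_6 = 1.5
cz_6 = 4.5
h_6 = 3.5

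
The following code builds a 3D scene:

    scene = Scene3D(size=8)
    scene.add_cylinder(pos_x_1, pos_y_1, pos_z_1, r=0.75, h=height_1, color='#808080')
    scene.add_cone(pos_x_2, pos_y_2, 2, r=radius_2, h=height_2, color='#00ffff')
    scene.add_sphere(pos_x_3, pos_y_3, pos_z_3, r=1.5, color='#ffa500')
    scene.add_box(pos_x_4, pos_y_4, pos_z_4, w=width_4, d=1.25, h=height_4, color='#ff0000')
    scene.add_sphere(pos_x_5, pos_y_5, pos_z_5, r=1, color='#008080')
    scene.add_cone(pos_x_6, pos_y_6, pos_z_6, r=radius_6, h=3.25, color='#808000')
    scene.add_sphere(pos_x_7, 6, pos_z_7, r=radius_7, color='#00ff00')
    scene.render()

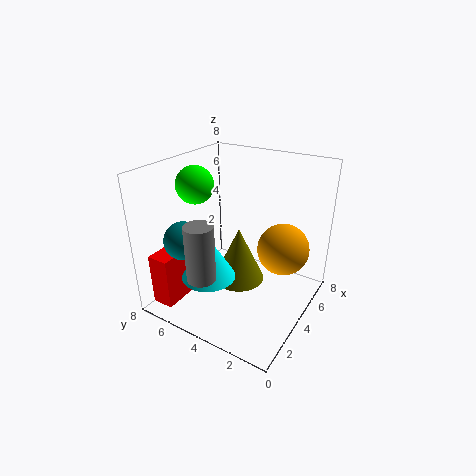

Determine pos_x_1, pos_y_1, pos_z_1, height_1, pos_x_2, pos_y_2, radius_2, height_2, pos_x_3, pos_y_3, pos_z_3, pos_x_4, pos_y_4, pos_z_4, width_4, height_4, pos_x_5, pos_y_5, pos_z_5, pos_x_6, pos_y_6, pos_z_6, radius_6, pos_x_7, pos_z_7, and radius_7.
pos_x_1 = 1.25; pos_y_1 = 4.5; pos_z_1 = 2.75; height_1 = 3; pos_x_2 = 2.5; pos_y_2 = 5; radius_2 = 1.5; height_2 = 2.5; pos_x_3 = 5.75; pos_y_3 = 2; pos_z_3 = 3; pos_x_4 = 0.75; pos_y_4 = 6.5; pos_z_4 = 0.25; width_4 = 2.75; height_4 = 3; pos_x_5 = 1.5; pos_y_5 = 5.75; pos_z_5 = 4.5; pos_x_6 = 4.5; pos_y_6 = 4.25; pos_z_6 = 1; radius_6 = 1.5; pos_x_7 = 3; pos_z_7 = 7; radius_7 = 1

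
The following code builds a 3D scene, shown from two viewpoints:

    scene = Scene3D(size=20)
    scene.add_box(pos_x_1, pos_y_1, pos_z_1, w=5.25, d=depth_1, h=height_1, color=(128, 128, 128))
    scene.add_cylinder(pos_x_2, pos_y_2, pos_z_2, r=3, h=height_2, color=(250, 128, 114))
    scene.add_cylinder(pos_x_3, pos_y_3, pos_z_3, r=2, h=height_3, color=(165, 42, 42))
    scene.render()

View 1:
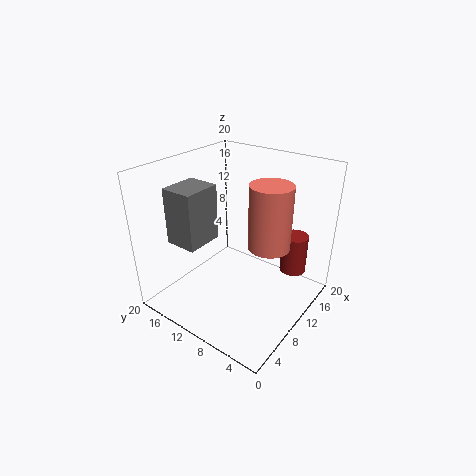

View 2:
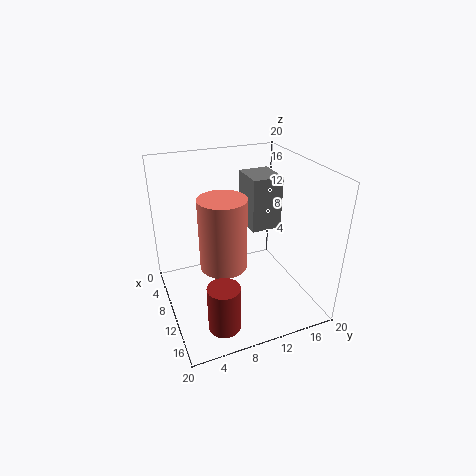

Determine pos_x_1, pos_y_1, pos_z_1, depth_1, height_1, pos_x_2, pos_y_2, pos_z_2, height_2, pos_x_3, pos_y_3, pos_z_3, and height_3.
pos_x_1 = 3.75, pos_y_1 = 12.75, pos_z_1 = 9.75, depth_1 = 4.5, height_1 = 7.75, pos_x_2 = 13, pos_y_2 = 6.75, pos_z_2 = 8.25, height_2 = 9.25, pos_x_3 = 17.75, pos_y_3 = 5, pos_z_3 = 2.5, height_3 = 6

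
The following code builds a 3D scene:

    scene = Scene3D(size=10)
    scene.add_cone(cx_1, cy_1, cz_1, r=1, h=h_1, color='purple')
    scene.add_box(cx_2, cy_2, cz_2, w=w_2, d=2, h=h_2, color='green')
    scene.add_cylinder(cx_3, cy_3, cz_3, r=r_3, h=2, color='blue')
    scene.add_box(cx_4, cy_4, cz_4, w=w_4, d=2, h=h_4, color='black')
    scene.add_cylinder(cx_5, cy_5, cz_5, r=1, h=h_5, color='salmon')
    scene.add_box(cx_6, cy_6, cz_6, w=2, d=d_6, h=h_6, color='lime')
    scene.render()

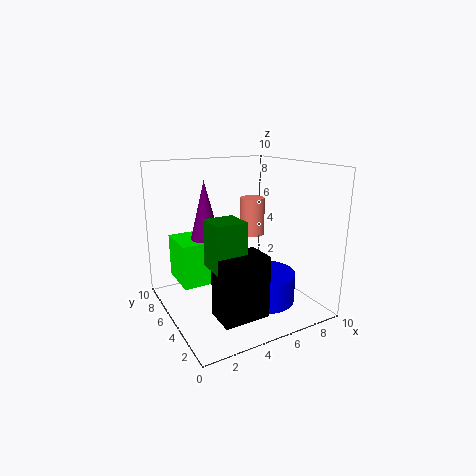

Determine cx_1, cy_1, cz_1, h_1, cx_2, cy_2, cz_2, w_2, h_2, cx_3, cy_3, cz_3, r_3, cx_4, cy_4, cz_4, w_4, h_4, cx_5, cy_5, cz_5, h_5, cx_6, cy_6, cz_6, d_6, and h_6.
cx_1 = 3, cy_1 = 6, cz_1 = 5, h_1 = 4, cx_2 = 2, cy_2 = 2, cz_2 = 4, w_2 = 2, h_2 = 3, cx_3 = 6, cy_3 = 3, cz_3 = 1, r_3 = 2, cx_4 = 2, cy_4 = 1, cz_4 = 1, w_4 = 3, h_4 = 4, cx_5 = 8, cy_5 = 8, cz_5 = 4, h_5 = 3, cx_6 = 1, cy_6 = 5, cz_6 = 2, d_6 = 3, h_6 = 3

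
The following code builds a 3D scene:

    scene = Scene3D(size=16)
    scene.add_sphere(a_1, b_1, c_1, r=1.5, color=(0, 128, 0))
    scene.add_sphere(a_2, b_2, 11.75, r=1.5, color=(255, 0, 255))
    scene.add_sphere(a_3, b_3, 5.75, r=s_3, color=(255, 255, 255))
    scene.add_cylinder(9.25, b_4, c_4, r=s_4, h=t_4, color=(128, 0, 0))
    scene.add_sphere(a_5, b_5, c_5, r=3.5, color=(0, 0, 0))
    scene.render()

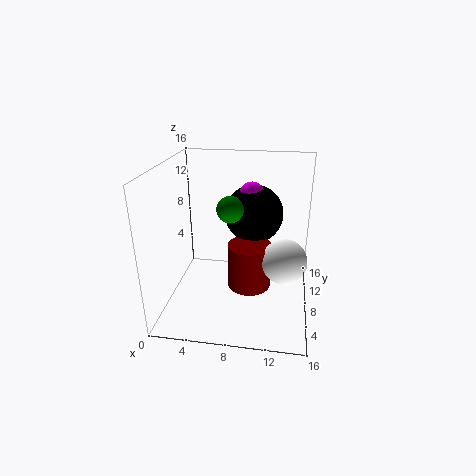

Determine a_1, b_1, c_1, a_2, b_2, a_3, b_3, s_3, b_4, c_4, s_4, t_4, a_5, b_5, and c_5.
a_1 = 7, b_1 = 8.75, c_1 = 11, a_2 = 9, b_2 = 12, a_3 = 13.25, b_3 = 7.5, s_3 = 2.5, b_4 = 8.5, c_4 = 1.75, s_4 = 2.5, t_4 = 5.25, a_5 = 9.25, b_5 = 12.25, c_5 = 9.25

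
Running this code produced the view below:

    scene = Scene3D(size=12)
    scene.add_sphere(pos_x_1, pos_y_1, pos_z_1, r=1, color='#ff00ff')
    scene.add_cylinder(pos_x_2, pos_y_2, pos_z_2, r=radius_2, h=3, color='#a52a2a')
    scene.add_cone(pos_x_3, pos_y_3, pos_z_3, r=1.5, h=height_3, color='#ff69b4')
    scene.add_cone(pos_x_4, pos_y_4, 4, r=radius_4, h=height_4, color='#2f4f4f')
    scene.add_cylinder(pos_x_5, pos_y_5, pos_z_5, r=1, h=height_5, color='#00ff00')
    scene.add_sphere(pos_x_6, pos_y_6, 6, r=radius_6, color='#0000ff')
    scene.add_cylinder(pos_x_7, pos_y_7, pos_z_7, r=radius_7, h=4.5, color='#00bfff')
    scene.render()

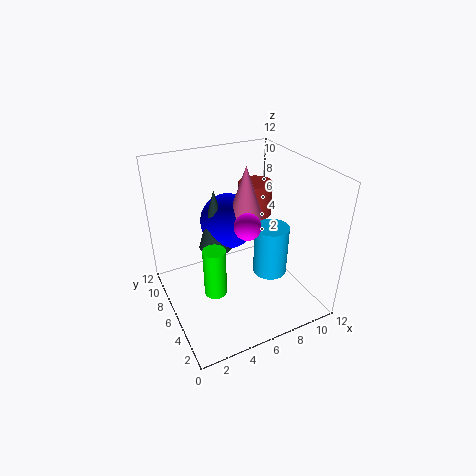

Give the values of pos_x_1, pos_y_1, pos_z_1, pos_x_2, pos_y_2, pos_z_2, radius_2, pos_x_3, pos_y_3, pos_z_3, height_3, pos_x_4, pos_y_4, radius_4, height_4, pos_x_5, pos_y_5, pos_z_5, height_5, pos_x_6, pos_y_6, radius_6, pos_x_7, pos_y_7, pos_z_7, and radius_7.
pos_x_1 = 5.5, pos_y_1 = 3.5, pos_z_1 = 8.5, pos_x_2 = 9, pos_y_2 = 8.5, pos_z_2 = 6.5, radius_2 = 1.5, pos_x_3 = 7.5, pos_y_3 = 7.5, pos_z_3 = 7, height_3 = 4.5, pos_x_4 = 5, pos_y_4 = 8.5, radius_4 = 1.5, height_4 = 5.5, pos_x_5 = 4, pos_y_5 = 6.5, pos_z_5 = 0.5, height_5 = 4.5, pos_x_6 = 6.5, pos_y_6 = 9, radius_6 = 2.5, pos_x_7 = 9, pos_y_7 = 5.5, pos_z_7 = 2, radius_7 = 1.5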